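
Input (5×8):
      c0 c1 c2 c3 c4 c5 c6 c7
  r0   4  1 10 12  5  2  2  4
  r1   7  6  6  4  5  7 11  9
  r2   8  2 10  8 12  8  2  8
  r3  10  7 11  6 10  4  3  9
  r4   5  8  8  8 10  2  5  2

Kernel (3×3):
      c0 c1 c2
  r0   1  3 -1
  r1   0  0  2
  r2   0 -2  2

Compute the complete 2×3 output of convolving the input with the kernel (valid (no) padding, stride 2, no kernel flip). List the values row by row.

Output[0,0]: The receptive field on the input at this output position is [4 1 10 / 7 6 6 / 8 2 10]. Elementwise product with the kernel and sum: 4·1 + 1·3 + 10·-1 + 6·2 + 2·-2 + 10·2.
Output[0,1]: The receptive field on the input at this output position is [10 12 5 / 6 4 5 / 10 8 12]. Elementwise product with the kernel and sum: 10·1 + 12·3 + 5·-1 + 5·2 + 8·-2 + 12·2.

25 59 19
26 46 46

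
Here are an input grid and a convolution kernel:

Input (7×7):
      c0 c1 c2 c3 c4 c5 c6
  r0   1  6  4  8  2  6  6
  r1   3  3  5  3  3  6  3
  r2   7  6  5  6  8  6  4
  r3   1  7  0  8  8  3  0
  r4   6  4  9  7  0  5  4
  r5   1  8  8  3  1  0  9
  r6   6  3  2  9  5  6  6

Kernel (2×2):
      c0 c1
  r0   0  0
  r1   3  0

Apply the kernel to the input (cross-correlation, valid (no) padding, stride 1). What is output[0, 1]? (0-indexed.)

9

The receptive field on the input at this output position is [6 4 / 3 5]. Elementwise product with the kernel and sum: 3·3.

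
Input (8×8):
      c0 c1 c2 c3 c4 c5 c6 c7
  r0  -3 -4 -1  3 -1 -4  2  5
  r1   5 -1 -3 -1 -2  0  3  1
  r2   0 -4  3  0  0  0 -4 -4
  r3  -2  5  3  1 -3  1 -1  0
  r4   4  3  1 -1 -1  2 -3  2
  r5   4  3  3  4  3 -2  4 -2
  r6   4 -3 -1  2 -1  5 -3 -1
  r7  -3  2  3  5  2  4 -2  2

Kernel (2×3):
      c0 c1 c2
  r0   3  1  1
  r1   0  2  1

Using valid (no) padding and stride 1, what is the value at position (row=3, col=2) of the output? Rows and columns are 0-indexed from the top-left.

4

The receptive field on the input at this output position is [3 1 -3 / 1 -1 -1]. Elementwise product with the kernel and sum: 3·3 + 1·1 + -3·1 + -1·2 + -1·1.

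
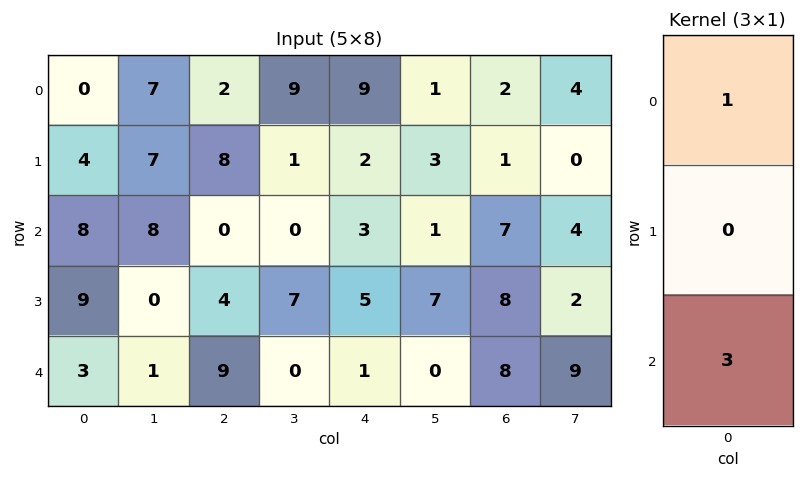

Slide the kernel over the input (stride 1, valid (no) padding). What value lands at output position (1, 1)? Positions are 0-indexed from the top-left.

The receptive field on the input at this output position is [7 / 8 / 0]. Elementwise product with the kernel and sum: 7·1 + 0·3.

7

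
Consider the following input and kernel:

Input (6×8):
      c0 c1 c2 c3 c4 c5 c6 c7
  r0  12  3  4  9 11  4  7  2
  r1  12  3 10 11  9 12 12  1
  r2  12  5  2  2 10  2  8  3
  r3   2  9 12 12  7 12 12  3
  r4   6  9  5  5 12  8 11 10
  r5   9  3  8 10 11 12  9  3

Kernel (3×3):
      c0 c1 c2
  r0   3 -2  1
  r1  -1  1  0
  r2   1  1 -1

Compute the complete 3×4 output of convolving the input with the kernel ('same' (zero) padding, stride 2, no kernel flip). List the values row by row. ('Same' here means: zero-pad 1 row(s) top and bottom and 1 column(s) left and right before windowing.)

21 3 10 26
-16 6 42 40
17 12 50 36

Output[0,0]: The receptive field on the zero-padded input at this output position is [0 0 0 / 0 12 3 / 0 12 3]. Elementwise product with the kernel and sum: 0·3 + 0·-2 + 0·1 + 0·-1 + 12·1 + 0·1 + 12·1 + 3·-1.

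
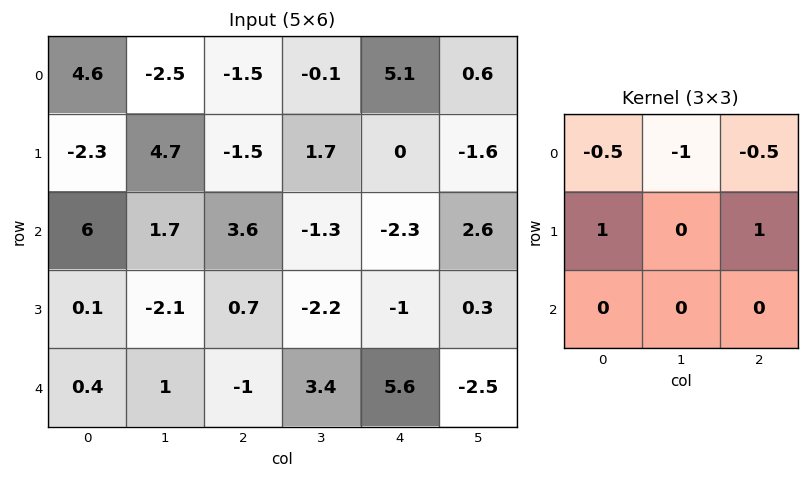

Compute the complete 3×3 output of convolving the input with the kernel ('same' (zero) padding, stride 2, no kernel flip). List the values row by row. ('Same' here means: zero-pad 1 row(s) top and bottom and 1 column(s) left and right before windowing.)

Output[0,0]: The receptive field on the zero-padded input at this output position is [0 0 0 / 0 4.6 -2.5 / 0 -2.3 4.7]. Elementwise product with the kernel and sum: 0·-0.5 + 0·-1 + 0·-0.5 + 0·1 + -2.5·1.
Output[0,1]: The receptive field on the zero-padded input at this output position is [0 0 0 / -2.5 -1.5 -0.1 / 4.7 -1.5 1.7]. Elementwise product with the kernel and sum: 0·-0.5 + 0·-1 + 0·-0.5 + -2.5·1 + -0.1·1.

-2.5 -2.6 0.5
1.65 -1.3 1.25
1.95 5.85 2.85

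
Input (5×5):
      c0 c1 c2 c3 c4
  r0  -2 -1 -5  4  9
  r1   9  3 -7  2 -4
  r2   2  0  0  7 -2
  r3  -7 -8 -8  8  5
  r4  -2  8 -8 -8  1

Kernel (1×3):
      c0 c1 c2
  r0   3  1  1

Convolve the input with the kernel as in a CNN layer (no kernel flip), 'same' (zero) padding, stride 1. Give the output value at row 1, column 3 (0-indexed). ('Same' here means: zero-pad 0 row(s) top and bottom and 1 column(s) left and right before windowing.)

-23

The receptive field on the zero-padded input at this output position is [-7 2 -4]. Elementwise product with the kernel and sum: -7·3 + 2·1 + -4·1.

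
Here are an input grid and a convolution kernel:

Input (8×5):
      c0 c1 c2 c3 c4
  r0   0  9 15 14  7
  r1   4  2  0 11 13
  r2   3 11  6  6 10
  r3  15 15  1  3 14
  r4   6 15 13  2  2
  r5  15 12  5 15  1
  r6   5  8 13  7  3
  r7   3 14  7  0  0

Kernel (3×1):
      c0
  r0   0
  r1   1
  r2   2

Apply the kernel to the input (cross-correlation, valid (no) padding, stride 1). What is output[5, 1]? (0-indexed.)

The receptive field on the input at this output position is [12 / 8 / 14]. Elementwise product with the kernel and sum: 8·1 + 14·2.

36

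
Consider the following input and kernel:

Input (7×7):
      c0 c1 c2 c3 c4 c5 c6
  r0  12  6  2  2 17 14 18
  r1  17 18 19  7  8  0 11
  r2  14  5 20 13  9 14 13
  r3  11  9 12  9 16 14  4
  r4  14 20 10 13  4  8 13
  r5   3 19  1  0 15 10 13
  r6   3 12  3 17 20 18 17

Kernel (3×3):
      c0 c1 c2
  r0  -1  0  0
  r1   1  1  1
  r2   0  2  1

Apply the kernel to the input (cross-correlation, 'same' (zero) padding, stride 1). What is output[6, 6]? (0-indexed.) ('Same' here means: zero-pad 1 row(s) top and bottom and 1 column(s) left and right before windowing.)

25

The receptive field on the zero-padded input at this output position is [10 13 0 / 18 17 0 / 0 0 0]. Elementwise product with the kernel and sum: 10·-1 + 18·1 + 17·1 + 0·1 + 0·2 + 0·1.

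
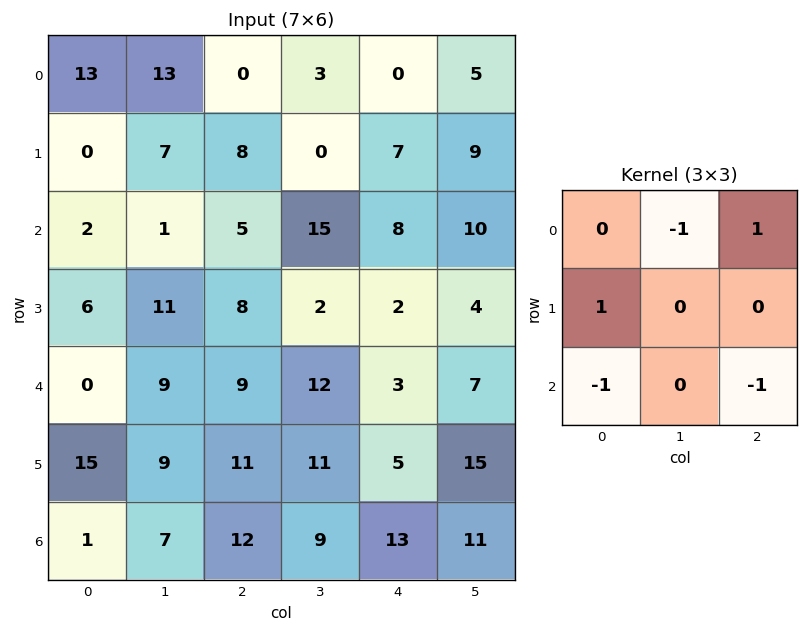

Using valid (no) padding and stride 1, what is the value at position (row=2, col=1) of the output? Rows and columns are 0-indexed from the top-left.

The receptive field on the input at this output position is [1 5 15 / 11 8 2 / 9 9 12]. Elementwise product with the kernel and sum: 5·-1 + 15·1 + 11·1 + 9·-1 + 12·-1.

0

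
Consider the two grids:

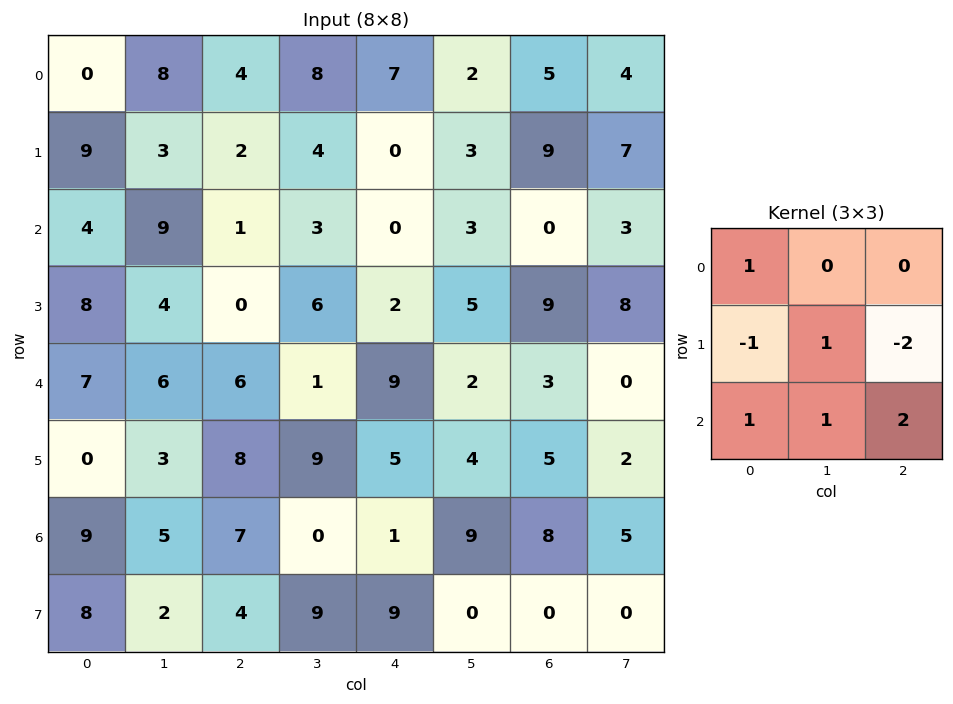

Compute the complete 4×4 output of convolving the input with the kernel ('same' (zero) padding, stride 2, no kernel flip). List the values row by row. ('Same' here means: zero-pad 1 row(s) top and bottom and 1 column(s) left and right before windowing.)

Output[0,0]: The receptive field on the zero-padded input at this output position is [0 0 0 / 0 0 8 / 0 9 3]. Elementwise product with the kernel and sum: 0·1 + 0·-1 + 0·1 + 8·-2 + 0·1 + 9·1 + 3·2.
Output[0,1]: The receptive field on the zero-padded input at this output position is [0 0 0 / 8 4 8 / 3 2 4]. Elementwise product with the kernel and sum: 0·1 + 8·-1 + 4·1 + 8·-2 + 3·1 + 2·1 + 4·2.

-1 -7 5 21
2 5 13 24
1 31 32 19
11 29 10 -7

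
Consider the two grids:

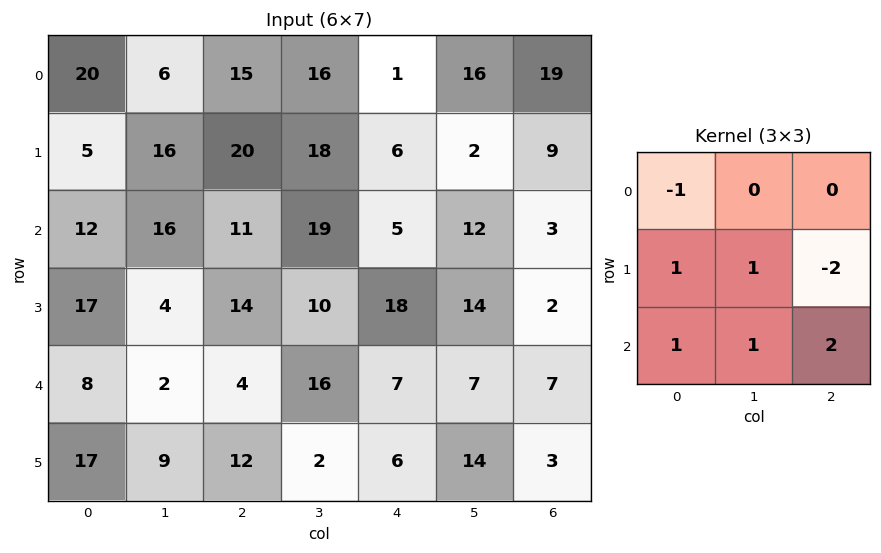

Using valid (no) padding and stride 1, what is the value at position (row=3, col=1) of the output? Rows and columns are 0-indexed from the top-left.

The receptive field on the input at this output position is [4 14 10 / 2 4 16 / 9 12 2]. Elementwise product with the kernel and sum: 4·-1 + 2·1 + 4·1 + 16·-2 + 9·1 + 12·1 + 2·2.

-5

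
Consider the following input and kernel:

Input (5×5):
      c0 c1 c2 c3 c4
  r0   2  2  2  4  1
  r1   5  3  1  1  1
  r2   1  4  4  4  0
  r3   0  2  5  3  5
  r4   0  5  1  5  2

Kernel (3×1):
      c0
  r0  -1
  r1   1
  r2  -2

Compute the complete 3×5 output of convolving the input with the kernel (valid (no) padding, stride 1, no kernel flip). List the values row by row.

1 -7 -9 -11 0
-4 -3 -7 -3 -11
-1 -12 -1 -11 1

Output[0,0]: The receptive field on the input at this output position is [2 / 5 / 1]. Elementwise product with the kernel and sum: 2·-1 + 5·1 + 1·-2.
Output[0,1]: The receptive field on the input at this output position is [2 / 3 / 4]. Elementwise product with the kernel and sum: 2·-1 + 3·1 + 4·-2.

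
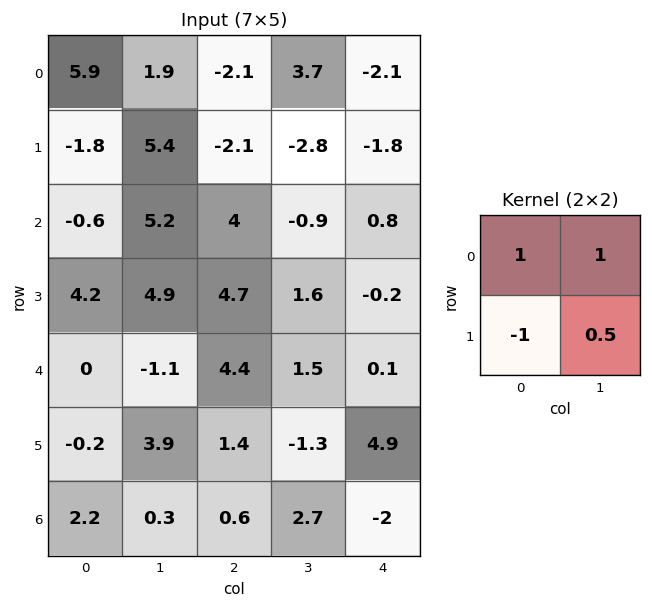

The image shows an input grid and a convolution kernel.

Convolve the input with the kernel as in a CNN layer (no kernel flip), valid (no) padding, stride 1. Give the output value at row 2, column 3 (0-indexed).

-1.8

The receptive field on the input at this output position is [-0.9 0.8 / 1.6 -0.2]. Elementwise product with the kernel and sum: -0.9·1 + 0.8·1 + 1.6·-1 + -0.2·0.5.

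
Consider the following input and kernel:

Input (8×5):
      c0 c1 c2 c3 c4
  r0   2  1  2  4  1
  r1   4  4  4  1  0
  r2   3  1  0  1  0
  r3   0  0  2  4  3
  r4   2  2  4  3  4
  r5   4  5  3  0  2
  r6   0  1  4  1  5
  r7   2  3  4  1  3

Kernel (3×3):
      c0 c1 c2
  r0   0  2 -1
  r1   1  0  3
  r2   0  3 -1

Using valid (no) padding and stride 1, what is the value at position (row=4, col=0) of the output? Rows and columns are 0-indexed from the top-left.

12

The receptive field on the input at this output position is [2 2 4 / 4 5 3 / 0 1 4]. Elementwise product with the kernel and sum: 2·2 + 4·-1 + 4·1 + 3·3 + 1·3 + 4·-1.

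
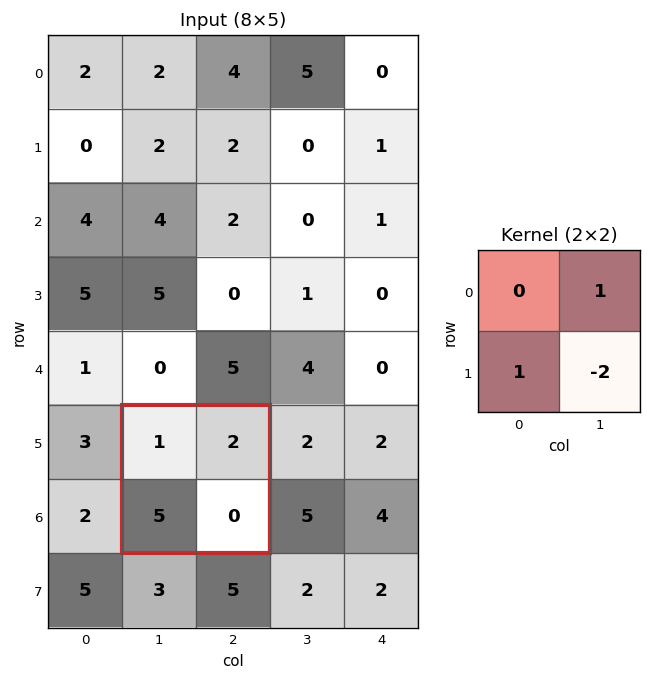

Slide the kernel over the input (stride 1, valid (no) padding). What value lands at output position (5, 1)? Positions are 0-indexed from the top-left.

The receptive field on the input at this output position is [1 2 / 5 0]. Elementwise product with the kernel and sum: 2·1 + 5·1 + 0·-2.

7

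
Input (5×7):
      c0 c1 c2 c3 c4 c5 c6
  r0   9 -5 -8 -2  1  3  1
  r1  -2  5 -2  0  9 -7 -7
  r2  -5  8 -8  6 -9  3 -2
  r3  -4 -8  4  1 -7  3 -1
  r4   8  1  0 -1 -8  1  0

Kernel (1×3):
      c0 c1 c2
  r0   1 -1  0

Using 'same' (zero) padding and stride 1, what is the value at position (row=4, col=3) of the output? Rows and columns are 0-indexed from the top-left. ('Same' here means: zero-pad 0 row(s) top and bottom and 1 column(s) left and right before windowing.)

1

The receptive field on the zero-padded input at this output position is [0 -1 -8]. Elementwise product with the kernel and sum: 0·1 + -1·-1.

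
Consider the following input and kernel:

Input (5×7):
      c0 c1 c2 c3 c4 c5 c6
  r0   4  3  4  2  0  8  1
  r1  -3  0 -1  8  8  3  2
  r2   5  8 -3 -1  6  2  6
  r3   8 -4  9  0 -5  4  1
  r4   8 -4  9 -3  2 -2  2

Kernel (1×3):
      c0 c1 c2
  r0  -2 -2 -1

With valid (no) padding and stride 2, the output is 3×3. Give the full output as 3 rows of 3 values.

-18 -12 -17
-23 2 -22
-17 -14 -2

Output[0,0]: The receptive field on the input at this output position is [4 3 4]. Elementwise product with the kernel and sum: 4·-2 + 3·-2 + 4·-1.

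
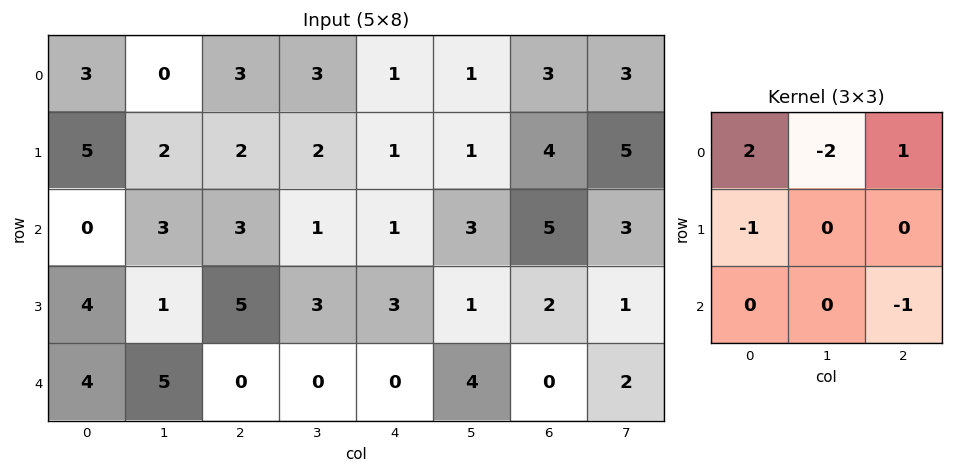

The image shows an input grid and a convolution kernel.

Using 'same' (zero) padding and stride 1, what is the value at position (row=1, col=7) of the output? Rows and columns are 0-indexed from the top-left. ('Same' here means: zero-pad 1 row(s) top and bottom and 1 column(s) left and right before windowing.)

The receptive field on the zero-padded input at this output position is [3 3 0 / 4 5 0 / 5 3 0]. Elementwise product with the kernel and sum: 3·2 + 3·-2 + 0·1 + 4·-1 + 0·-1.

-4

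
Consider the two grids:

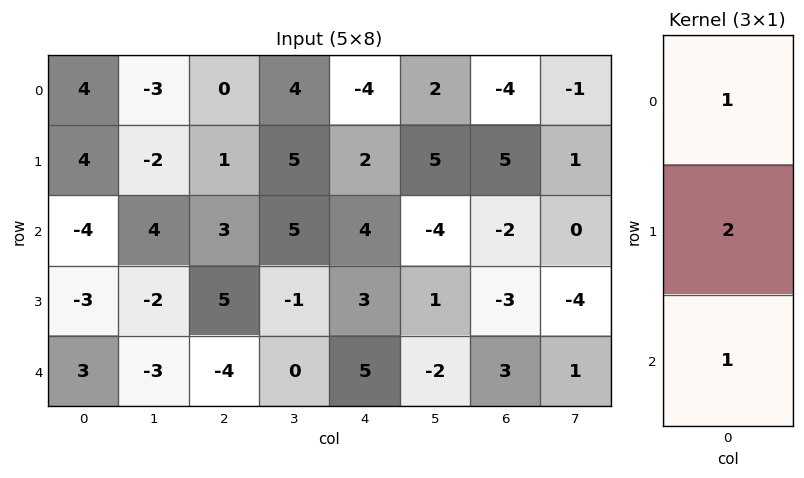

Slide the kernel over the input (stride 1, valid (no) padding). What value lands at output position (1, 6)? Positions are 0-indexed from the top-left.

-2

The receptive field on the input at this output position is [5 / -2 / -3]. Elementwise product with the kernel and sum: 5·1 + -2·2 + -3·1.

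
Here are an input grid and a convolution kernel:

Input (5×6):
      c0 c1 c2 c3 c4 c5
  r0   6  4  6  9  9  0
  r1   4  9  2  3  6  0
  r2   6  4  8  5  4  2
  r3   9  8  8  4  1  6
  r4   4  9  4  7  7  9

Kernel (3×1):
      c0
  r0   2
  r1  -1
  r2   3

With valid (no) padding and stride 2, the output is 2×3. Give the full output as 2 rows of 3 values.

26 34 24
15 20 28

Output[0,0]: The receptive field on the input at this output position is [6 / 4 / 6]. Elementwise product with the kernel and sum: 6·2 + 4·-1 + 6·3.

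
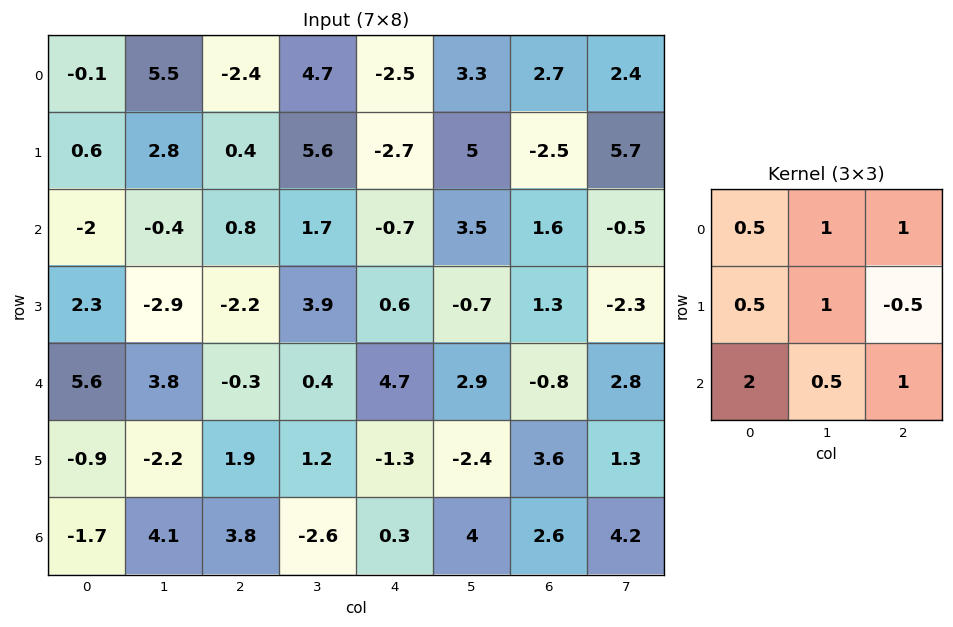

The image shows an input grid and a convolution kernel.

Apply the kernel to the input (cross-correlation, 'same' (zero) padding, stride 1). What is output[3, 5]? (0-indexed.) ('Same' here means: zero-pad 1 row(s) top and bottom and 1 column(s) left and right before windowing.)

13.75

The receptive field on the zero-padded input at this output position is [-0.7 3.5 1.6 / 0.6 -0.7 1.3 / 4.7 2.9 -0.8]. Elementwise product with the kernel and sum: -0.7·0.5 + 3.5·1 + 1.6·1 + 0.6·0.5 + -0.7·1 + 1.3·-0.5 + 4.7·2 + 2.9·0.5 + -0.8·1.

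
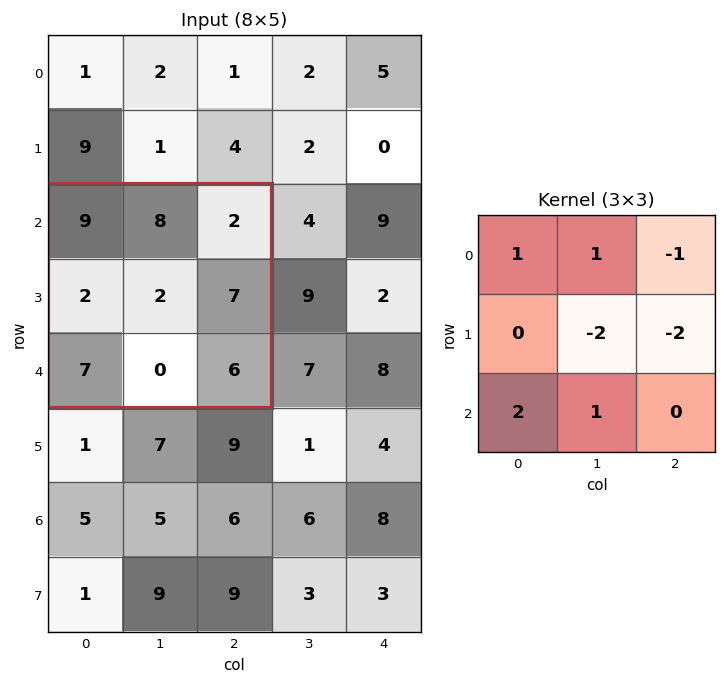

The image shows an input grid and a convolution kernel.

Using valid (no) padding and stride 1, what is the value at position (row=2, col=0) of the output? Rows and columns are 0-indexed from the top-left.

11

The receptive field on the input at this output position is [9 8 2 / 2 2 7 / 7 0 6]. Elementwise product with the kernel and sum: 9·1 + 8·1 + 2·-1 + 2·-2 + 7·-2 + 7·2 + 0·1.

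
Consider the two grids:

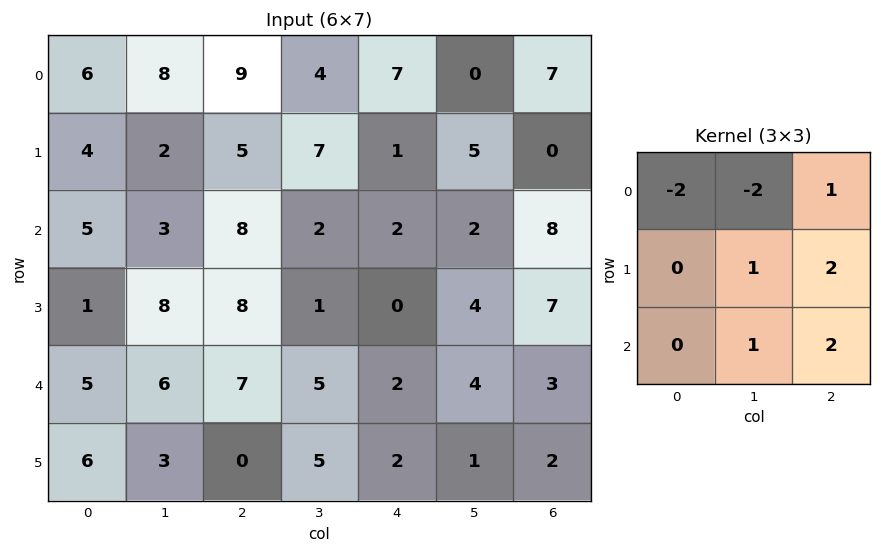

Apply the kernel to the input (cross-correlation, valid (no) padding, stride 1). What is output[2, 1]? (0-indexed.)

7

The receptive field on the input at this output position is [3 8 2 / 8 8 1 / 6 7 5]. Elementwise product with the kernel and sum: 3·-2 + 8·-2 + 2·1 + 8·1 + 1·2 + 7·1 + 5·2.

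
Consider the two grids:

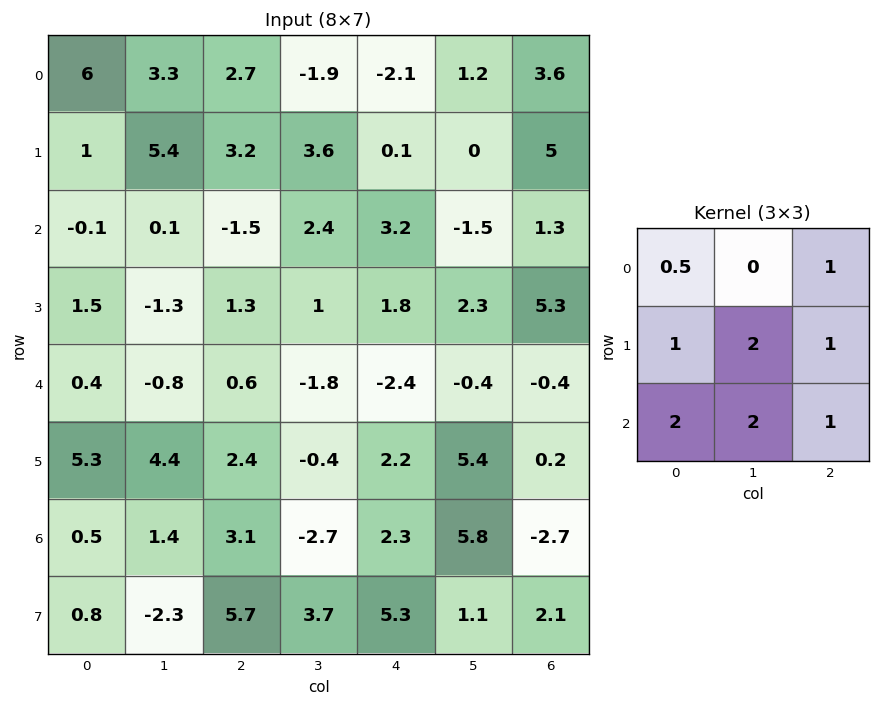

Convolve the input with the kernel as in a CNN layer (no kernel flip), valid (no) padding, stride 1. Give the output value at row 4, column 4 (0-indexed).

25.1

The receptive field on the input at this output position is [-2.4 -0.4 -0.4 / 2.2 5.4 0.2 / 2.3 5.8 -2.7]. Elementwise product with the kernel and sum: -2.4·0.5 + -0.4·1 + 2.2·1 + 5.4·2 + 0.2·1 + 2.3·2 + 5.8·2 + -2.7·1.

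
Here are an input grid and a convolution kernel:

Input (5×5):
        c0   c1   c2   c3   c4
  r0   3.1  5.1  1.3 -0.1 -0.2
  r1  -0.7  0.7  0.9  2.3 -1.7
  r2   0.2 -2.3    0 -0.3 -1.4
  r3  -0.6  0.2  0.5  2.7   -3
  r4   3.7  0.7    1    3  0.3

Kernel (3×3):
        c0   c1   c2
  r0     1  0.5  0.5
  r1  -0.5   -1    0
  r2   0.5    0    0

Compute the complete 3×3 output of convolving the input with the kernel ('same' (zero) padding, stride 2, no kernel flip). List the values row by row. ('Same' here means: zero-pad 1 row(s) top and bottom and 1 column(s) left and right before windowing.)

-3.1 -3.5 1.4
-0.2 3.55 4.35
-3.9 0.45 -0.6

Output[0,0]: The receptive field on the zero-padded input at this output position is [0 0 0 / 0 3.1 5.1 / 0 -0.7 0.7]. Elementwise product with the kernel and sum: 0·1 + 0·0.5 + 0·0.5 + 0·-0.5 + 3.1·-1 + 0·0.5.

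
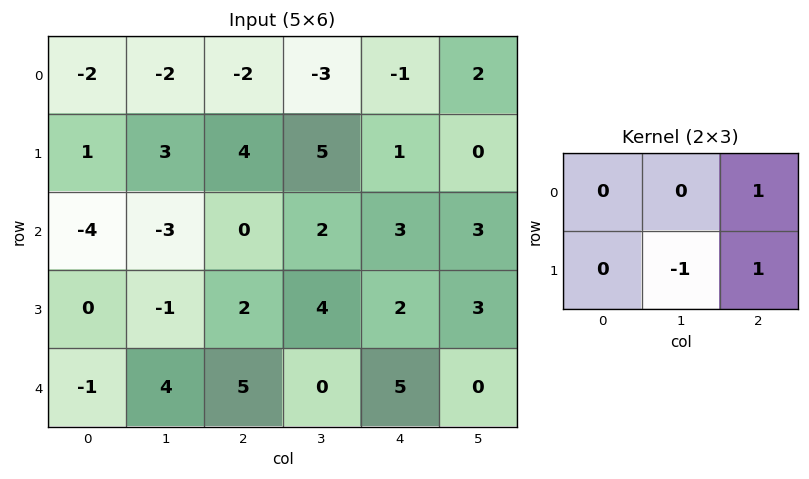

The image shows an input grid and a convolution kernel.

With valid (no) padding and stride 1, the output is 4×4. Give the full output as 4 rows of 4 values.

Output[0,0]: The receptive field on the input at this output position is [-2 -2 -2 / 1 3 4]. Elementwise product with the kernel and sum: -2·1 + 3·-1 + 4·1.

-1 -2 -5 1
7 7 2 0
3 4 1 4
3 -1 7 -2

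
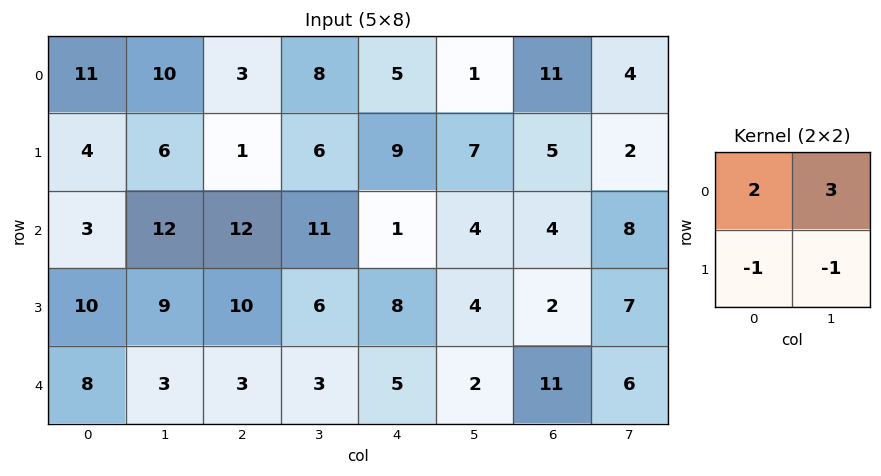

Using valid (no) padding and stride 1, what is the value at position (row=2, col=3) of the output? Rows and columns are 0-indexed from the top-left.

11

The receptive field on the input at this output position is [11 1 / 6 8]. Elementwise product with the kernel and sum: 11·2 + 1·3 + 6·-1 + 8·-1.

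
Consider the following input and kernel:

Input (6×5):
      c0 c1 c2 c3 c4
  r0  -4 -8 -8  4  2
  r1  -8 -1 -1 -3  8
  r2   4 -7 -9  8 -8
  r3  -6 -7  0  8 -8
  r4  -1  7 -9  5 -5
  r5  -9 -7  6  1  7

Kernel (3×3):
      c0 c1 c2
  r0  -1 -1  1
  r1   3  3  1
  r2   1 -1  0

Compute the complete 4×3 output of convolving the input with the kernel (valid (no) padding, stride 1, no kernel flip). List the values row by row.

-13 13 -15
-9 -48 -7
-53 27 -5
20 1 -28

Output[0,0]: The receptive field on the input at this output position is [-4 -8 -8 / -8 -1 -1 / 4 -7 -9]. Elementwise product with the kernel and sum: -4·-1 + -8·-1 + -8·1 + -8·3 + -1·3 + -1·1 + 4·1 + -7·-1.
Output[0,1]: The receptive field on the input at this output position is [-8 -8 4 / -1 -1 -3 / -7 -9 8]. Elementwise product with the kernel and sum: -8·-1 + -8·-1 + 4·1 + -1·3 + -1·3 + -3·1 + -7·1 + -9·-1.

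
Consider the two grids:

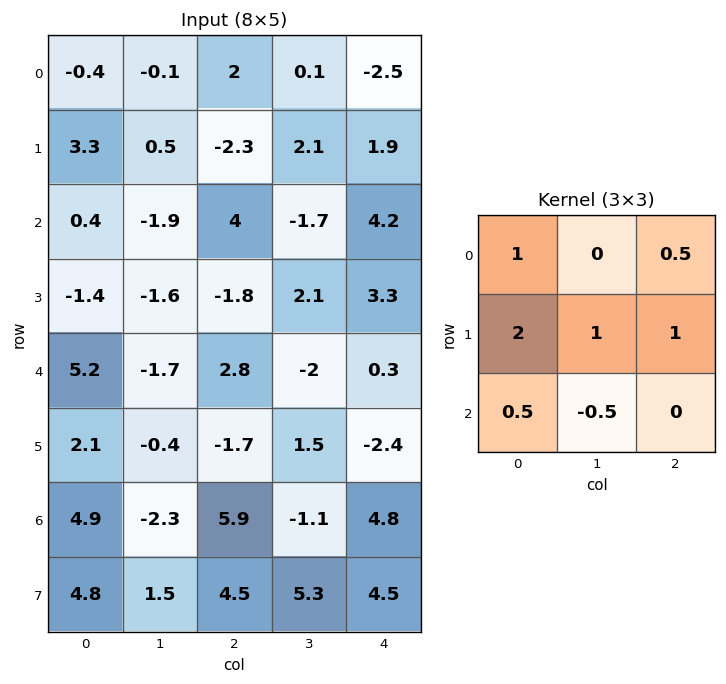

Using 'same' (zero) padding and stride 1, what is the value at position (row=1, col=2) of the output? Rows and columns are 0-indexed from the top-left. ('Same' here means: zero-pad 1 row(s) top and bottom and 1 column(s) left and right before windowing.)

The receptive field on the zero-padded input at this output position is [-0.1 2 0.1 / 0.5 -2.3 2.1 / -1.9 4 -1.7]. Elementwise product with the kernel and sum: -0.1·1 + 0.1·0.5 + 0.5·2 + -2.3·1 + 2.1·1 + -1.9·0.5 + 4·-0.5.

-2.2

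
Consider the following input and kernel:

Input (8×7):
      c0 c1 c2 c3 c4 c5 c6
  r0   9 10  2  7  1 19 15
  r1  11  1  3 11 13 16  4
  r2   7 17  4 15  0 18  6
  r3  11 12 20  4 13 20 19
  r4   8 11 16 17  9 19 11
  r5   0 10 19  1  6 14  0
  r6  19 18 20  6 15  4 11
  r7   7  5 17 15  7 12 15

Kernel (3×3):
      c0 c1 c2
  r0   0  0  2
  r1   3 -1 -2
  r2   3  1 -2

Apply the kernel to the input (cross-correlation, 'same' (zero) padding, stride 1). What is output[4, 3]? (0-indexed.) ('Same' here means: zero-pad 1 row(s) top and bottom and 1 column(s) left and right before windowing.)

The receptive field on the zero-padded input at this output position is [20 4 13 / 16 17 9 / 19 1 6]. Elementwise product with the kernel and sum: 13·2 + 16·3 + 17·-1 + 9·-2 + 19·3 + 1·1 + 6·-2.

85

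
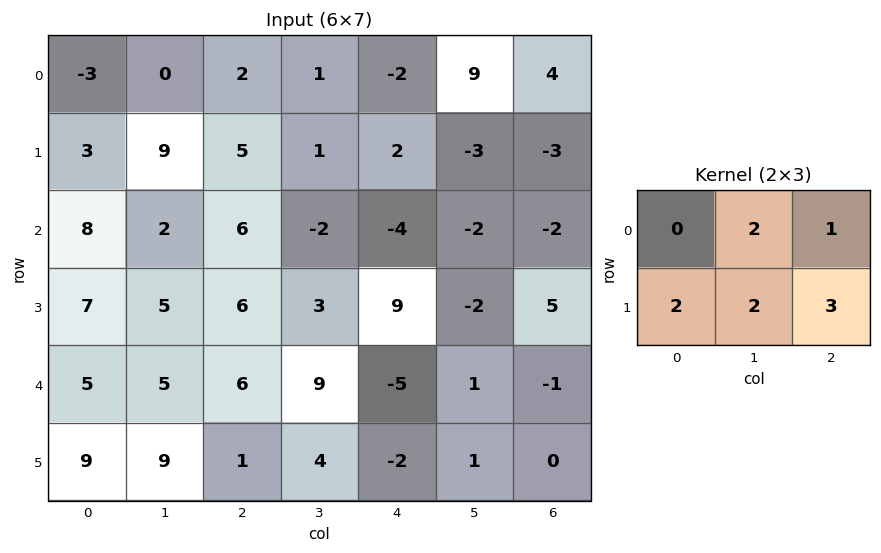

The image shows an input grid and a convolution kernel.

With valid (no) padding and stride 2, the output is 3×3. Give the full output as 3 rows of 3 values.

Output[0,0]: The receptive field on the input at this output position is [-3 0 2 / 3 9 5]. Elementwise product with the kernel and sum: 0·2 + 2·1 + 3·2 + 9·2 + 5·3.
Output[0,1]: The receptive field on the input at this output position is [2 1 -2 / 5 1 2]. Elementwise product with the kernel and sum: 1·2 + -2·1 + 5·2 + 1·2 + 2·3.

41 18 11
52 37 23
55 17 -1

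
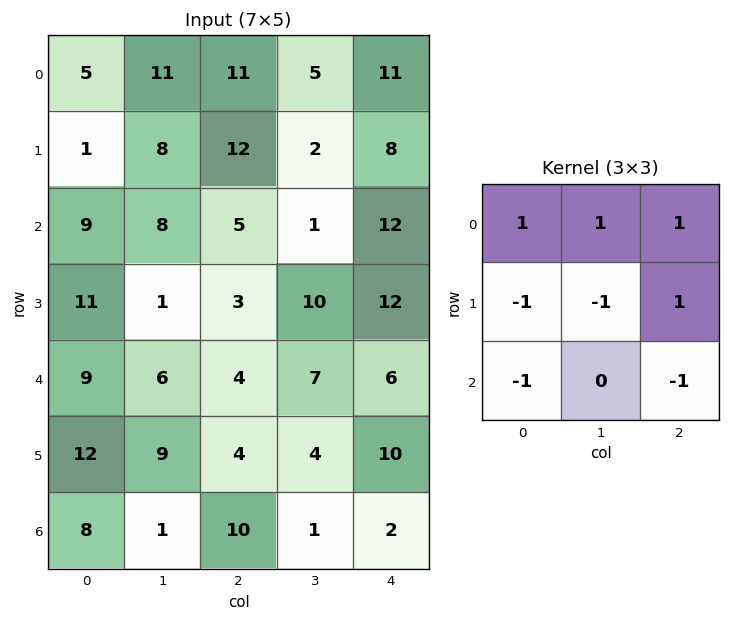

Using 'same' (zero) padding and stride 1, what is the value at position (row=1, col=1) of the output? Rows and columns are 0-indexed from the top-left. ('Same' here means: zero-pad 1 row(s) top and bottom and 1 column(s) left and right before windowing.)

The receptive field on the zero-padded input at this output position is [5 11 11 / 1 8 12 / 9 8 5]. Elementwise product with the kernel and sum: 5·1 + 11·1 + 11·1 + 1·-1 + 8·-1 + 12·1 + 9·-1 + 5·-1.

16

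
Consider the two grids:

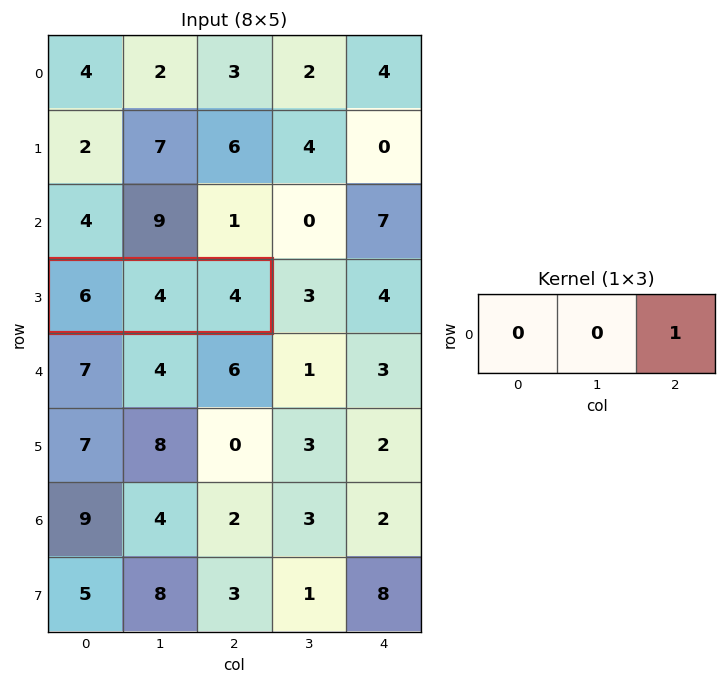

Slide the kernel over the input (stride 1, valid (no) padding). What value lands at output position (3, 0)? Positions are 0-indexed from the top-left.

The receptive field on the input at this output position is [6 4 4]. Elementwise product with the kernel and sum: 4·1.

4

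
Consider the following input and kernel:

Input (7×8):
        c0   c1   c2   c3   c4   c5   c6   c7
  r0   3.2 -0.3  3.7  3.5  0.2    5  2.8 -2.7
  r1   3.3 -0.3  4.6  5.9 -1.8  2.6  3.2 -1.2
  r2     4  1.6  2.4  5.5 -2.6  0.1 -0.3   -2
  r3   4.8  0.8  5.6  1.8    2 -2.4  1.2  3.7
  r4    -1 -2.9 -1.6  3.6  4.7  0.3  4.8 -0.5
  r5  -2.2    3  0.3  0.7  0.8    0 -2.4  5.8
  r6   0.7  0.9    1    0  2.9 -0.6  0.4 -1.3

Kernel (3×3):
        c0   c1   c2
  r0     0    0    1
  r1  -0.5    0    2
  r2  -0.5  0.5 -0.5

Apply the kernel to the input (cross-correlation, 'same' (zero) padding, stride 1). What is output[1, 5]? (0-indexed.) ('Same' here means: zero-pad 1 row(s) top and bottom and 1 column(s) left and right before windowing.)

11.6

The receptive field on the zero-padded input at this output position is [0.2 5 2.8 / -1.8 2.6 3.2 / -2.6 0.1 -0.3]. Elementwise product with the kernel and sum: 2.8·1 + -1.8·-0.5 + 3.2·2 + -2.6·-0.5 + 0.1·0.5 + -0.3·-0.5.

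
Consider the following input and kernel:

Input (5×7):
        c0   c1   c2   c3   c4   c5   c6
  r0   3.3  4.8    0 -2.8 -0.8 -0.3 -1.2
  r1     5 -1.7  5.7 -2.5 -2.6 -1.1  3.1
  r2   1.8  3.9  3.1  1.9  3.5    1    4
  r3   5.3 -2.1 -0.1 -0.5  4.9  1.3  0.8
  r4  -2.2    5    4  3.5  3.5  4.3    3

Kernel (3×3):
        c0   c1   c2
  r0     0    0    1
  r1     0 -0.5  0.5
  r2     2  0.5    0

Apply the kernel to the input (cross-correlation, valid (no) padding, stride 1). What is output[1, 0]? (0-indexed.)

14.85

The receptive field on the input at this output position is [5 -1.7 5.7 / 1.8 3.9 3.1 / 5.3 -2.1 -0.1]. Elementwise product with the kernel and sum: 5.7·1 + 3.9·-0.5 + 3.1·0.5 + 5.3·2 + -2.1·0.5.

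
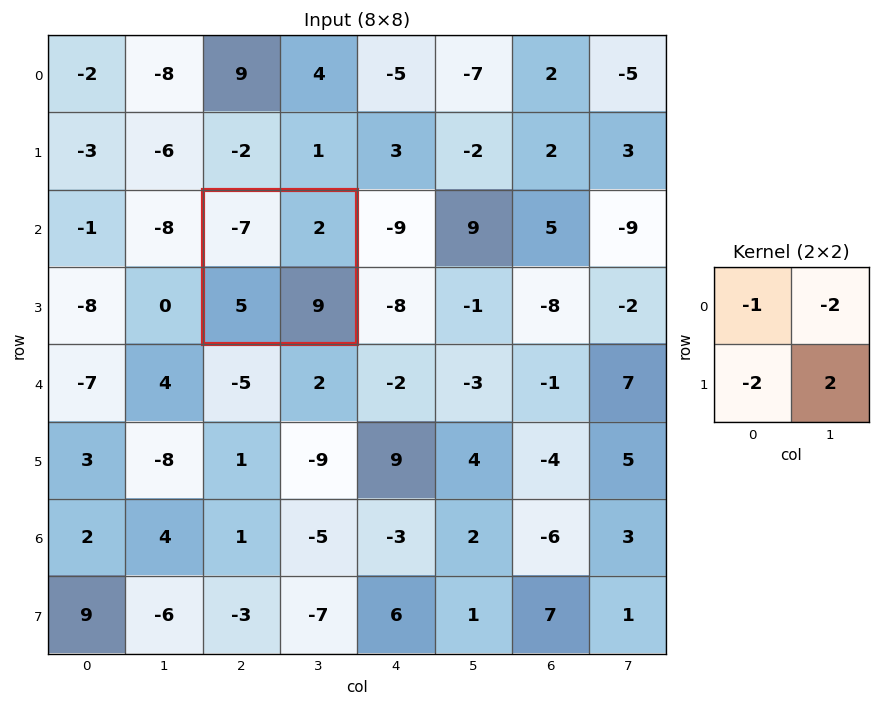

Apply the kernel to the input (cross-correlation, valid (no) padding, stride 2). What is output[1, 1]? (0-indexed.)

11

The receptive field on the input at this output position is [-7 2 / 5 9]. Elementwise product with the kernel and sum: -7·-1 + 2·-2 + 5·-2 + 9·2.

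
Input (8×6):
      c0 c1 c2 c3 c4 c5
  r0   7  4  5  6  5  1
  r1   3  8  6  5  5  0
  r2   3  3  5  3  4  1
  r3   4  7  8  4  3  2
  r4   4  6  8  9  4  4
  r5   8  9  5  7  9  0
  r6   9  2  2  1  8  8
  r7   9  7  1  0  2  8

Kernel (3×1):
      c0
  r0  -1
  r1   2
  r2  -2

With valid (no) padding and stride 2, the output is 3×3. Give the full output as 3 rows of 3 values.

Output[0,0]: The receptive field on the input at this output position is [7 / 3 / 3]. Elementwise product with the kernel and sum: 7·-1 + 3·2 + 3·-2.

-7 -3 -3
-3 -5 -6
-6 -2 -2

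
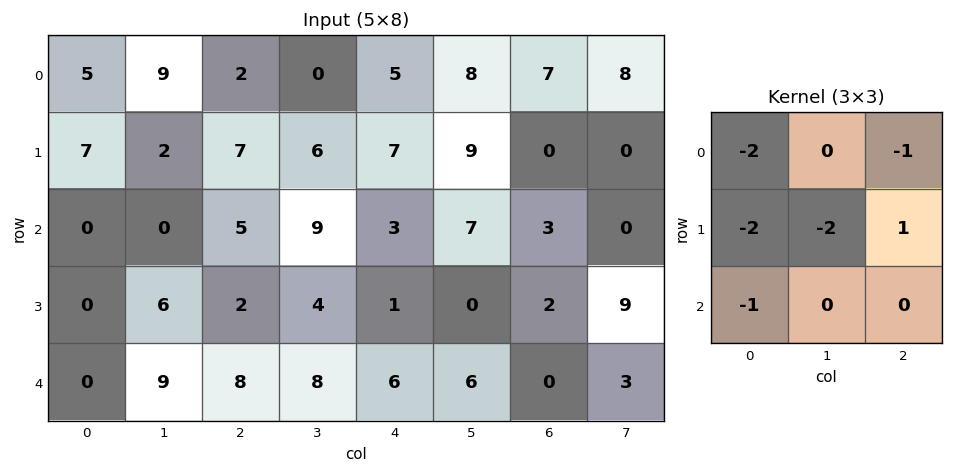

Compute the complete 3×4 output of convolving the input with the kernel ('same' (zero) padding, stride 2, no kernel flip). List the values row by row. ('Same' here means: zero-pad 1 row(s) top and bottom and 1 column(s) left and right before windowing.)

Output[0,0]: The receptive field on the zero-padded input at this output position is [0 0 0 / 0 5 9 / 0 7 2]. Elementwise product with the kernel and sum: 0·-2 + 0·-1 + 0·-2 + 5·-2 + 9·1 + 0·-1.
Output[0,1]: The receptive field on the zero-padded input at this output position is [0 0 0 / 9 2 0 / 2 7 6]. Elementwise product with the kernel and sum: 0·-2 + 0·-1 + 9·-2 + 2·-2 + 0·1 + 2·-1.

-1 -24 -8 -31
-2 -17 -42 -38
3 -42 -30 -18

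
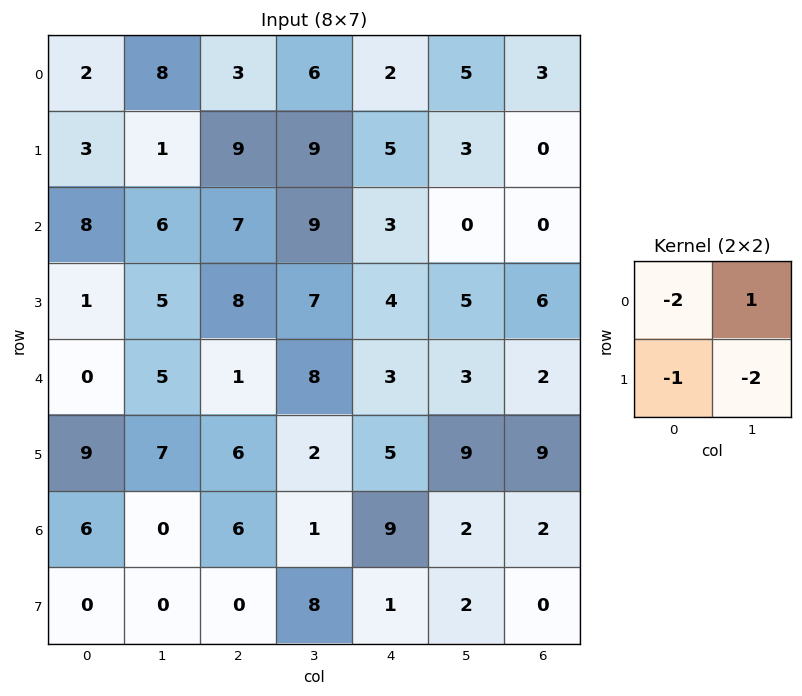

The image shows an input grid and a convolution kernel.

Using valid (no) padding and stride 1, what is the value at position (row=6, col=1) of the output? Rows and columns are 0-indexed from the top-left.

6

The receptive field on the input at this output position is [0 6 / 0 0]. Elementwise product with the kernel and sum: 0·-2 + 6·1 + 0·-1 + 0·-2.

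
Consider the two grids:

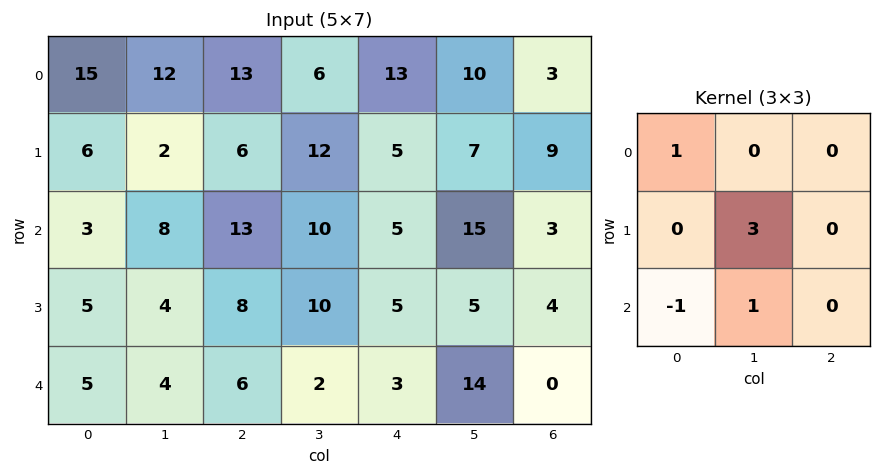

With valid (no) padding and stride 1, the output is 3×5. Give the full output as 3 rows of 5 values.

Output[0,0]: The receptive field on the input at this output position is [15 12 13 / 6 2 6 / 3 8 13]. Elementwise product with the kernel and sum: 15·1 + 2·3 + 3·-1 + 8·1.
Output[0,1]: The receptive field on the input at this output position is [12 13 6 / 2 6 12 / 8 13 10]. Elementwise product with the kernel and sum: 12·1 + 6·3 + 8·-1 + 13·1.

26 35 46 16 44
29 45 38 22 50
14 34 39 26 31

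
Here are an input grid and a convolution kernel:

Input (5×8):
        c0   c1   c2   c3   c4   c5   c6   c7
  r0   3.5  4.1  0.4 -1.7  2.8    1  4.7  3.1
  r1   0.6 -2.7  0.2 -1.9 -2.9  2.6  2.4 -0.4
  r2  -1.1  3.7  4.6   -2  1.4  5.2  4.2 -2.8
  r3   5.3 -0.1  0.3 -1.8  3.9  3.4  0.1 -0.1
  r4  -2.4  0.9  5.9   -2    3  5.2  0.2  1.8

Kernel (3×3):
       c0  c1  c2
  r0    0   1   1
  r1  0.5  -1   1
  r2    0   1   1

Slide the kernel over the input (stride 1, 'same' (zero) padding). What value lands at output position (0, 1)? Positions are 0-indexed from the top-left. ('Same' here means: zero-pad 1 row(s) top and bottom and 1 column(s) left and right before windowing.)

-4.45

The receptive field on the zero-padded input at this output position is [0 0 0 / 3.5 4.1 0.4 / 0.6 -2.7 0.2]. Elementwise product with the kernel and sum: 0·1 + 0·1 + 3.5·0.5 + 4.1·-1 + 0.4·1 + -2.7·1 + 0.2·1.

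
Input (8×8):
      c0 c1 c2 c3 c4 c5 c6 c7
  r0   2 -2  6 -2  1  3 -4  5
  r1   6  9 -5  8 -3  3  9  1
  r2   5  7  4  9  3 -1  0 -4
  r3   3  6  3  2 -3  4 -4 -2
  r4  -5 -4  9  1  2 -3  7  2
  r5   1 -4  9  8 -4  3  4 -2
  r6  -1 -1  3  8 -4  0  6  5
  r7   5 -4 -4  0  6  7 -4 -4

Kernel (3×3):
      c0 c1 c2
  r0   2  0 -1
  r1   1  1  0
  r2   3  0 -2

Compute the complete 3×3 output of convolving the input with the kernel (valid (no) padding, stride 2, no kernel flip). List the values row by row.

Output[0,0]: The receptive field on the input at this output position is [2 -2 6 / 6 9 -5 / 5 7 4]. Elementwise product with the kernel and sum: 2·2 + 6·-1 + 6·1 + 9·1 + 5·3 + 4·-2.
Output[0,1]: The receptive field on the input at this output position is [6 -2 1 / -5 8 -3 / 4 9 3]. Elementwise product with the kernel and sum: 6·2 + 1·-1 + -5·1 + 8·1 + 4·3 + 3·-2.

20 20 15
-18 33 -1
-31 50 -28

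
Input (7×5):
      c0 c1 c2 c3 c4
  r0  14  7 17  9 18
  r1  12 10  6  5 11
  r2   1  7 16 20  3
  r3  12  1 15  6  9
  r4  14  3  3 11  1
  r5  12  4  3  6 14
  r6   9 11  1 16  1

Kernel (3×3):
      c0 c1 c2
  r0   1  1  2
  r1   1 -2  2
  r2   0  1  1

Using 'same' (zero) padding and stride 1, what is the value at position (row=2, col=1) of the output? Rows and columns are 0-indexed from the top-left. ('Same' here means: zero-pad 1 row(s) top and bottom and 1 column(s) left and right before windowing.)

69

The receptive field on the zero-padded input at this output position is [12 10 6 / 1 7 16 / 12 1 15]. Elementwise product with the kernel and sum: 12·1 + 10·1 + 6·2 + 1·1 + 7·-2 + 16·2 + 1·1 + 15·1.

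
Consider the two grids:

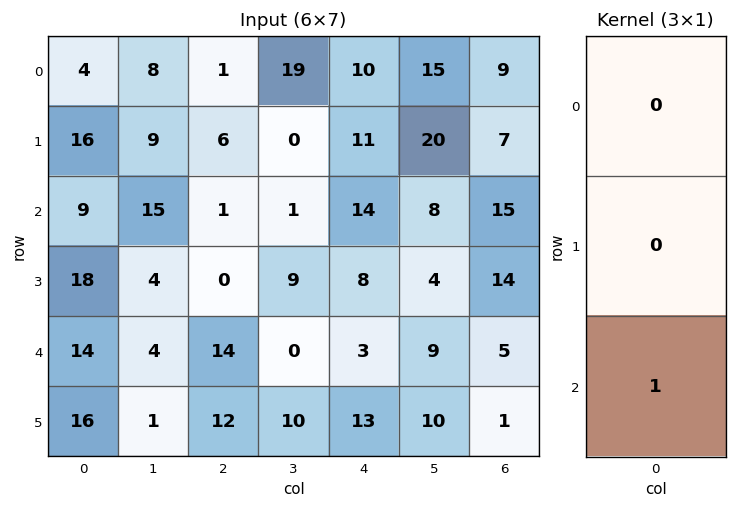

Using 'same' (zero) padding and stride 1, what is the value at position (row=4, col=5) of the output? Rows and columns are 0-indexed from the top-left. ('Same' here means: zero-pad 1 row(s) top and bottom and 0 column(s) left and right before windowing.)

The receptive field on the zero-padded input at this output position is [4 / 9 / 10]. Elementwise product with the kernel and sum: 10·1.

10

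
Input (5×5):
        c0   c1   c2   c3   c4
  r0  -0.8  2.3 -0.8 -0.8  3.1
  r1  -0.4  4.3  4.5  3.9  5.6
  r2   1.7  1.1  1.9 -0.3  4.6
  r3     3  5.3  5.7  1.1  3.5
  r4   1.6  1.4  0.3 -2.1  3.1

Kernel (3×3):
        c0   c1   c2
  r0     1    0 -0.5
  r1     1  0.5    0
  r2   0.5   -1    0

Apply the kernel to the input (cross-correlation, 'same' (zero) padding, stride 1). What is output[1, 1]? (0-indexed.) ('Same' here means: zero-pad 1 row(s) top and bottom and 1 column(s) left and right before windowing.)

The receptive field on the zero-padded input at this output position is [-0.8 2.3 -0.8 / -0.4 4.3 4.5 / 1.7 1.1 1.9]. Elementwise product with the kernel and sum: -0.8·1 + -0.8·-0.5 + -0.4·1 + 4.3·0.5 + 1.7·0.5 + 1.1·-1.

1.1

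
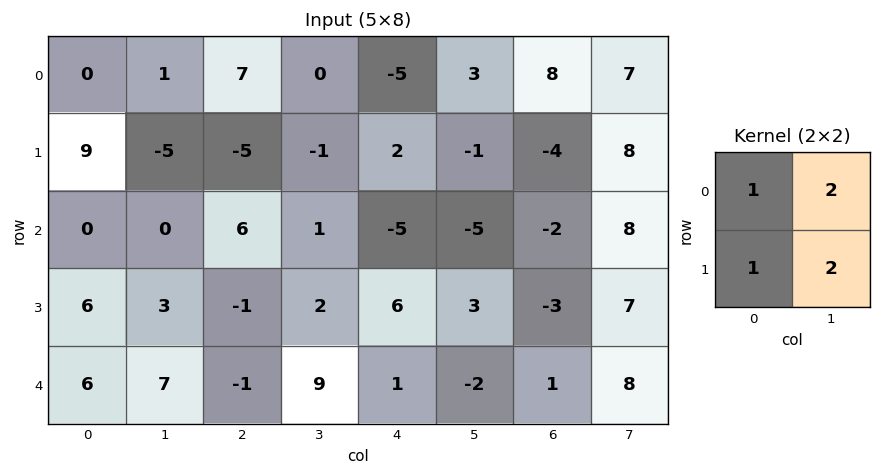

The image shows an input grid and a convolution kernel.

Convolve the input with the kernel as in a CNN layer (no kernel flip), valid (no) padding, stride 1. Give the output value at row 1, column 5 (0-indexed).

-18

The receptive field on the input at this output position is [-1 -4 / -5 -2]. Elementwise product with the kernel and sum: -1·1 + -4·2 + -5·1 + -2·2.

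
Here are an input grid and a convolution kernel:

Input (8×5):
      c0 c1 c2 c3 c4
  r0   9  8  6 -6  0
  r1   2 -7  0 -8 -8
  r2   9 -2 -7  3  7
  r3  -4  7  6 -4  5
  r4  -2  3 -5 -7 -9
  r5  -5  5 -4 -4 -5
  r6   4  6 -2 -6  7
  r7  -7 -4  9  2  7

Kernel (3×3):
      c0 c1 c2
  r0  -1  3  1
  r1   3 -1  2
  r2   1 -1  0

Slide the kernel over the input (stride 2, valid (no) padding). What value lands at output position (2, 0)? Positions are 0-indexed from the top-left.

-24

The receptive field on the input at this output position is [-2 3 -5 / -5 5 -4 / 4 6 -2]. Elementwise product with the kernel and sum: -2·-1 + 3·3 + -5·1 + -5·3 + 5·-1 + -4·2 + 4·1 + 6·-1.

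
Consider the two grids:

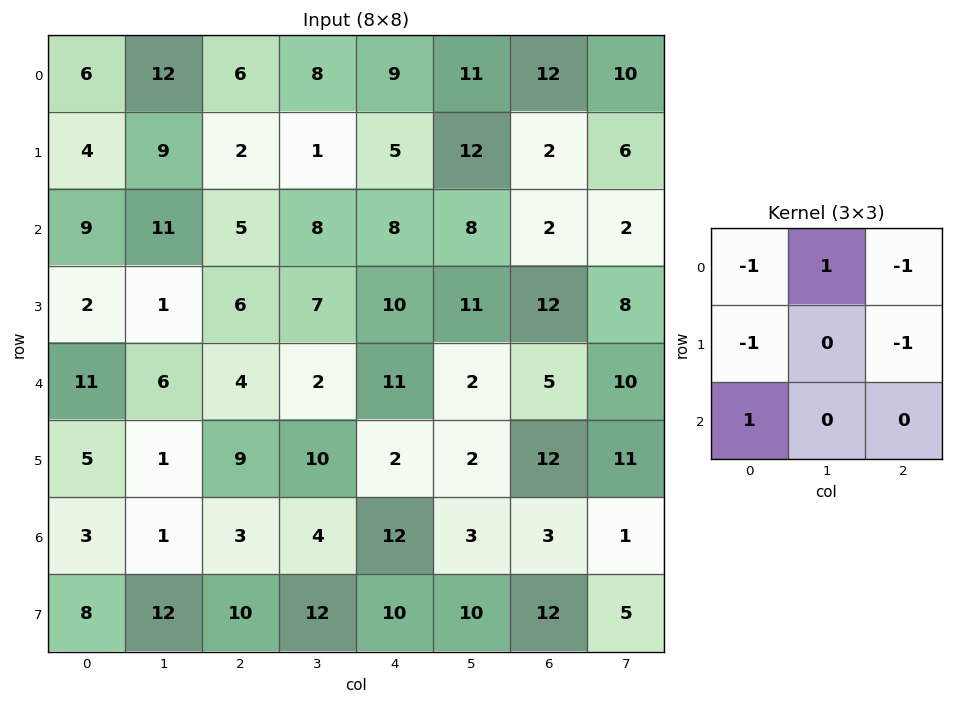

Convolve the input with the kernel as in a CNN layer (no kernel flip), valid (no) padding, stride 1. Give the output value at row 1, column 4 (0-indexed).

5

The receptive field on the input at this output position is [5 12 2 / 8 8 2 / 10 11 12]. Elementwise product with the kernel and sum: 5·-1 + 12·1 + 2·-1 + 8·-1 + 2·-1 + 10·1.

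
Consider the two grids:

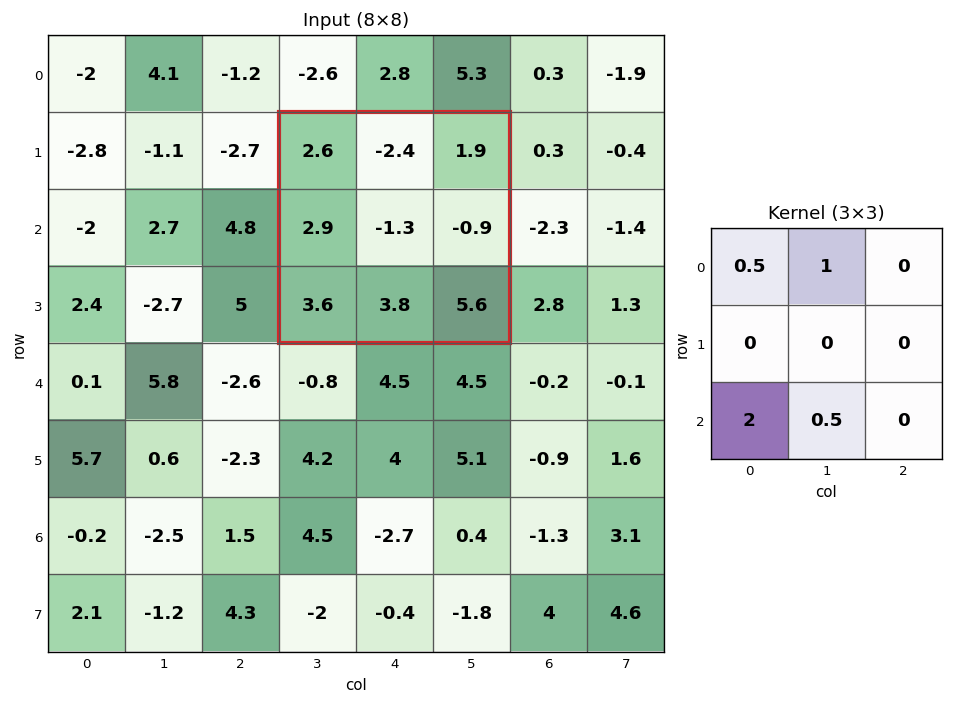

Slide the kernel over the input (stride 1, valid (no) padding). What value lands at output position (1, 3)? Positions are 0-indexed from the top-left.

8

The receptive field on the input at this output position is [2.6 -2.4 1.9 / 2.9 -1.3 -0.9 / 3.6 3.8 5.6]. Elementwise product with the kernel and sum: 2.6·0.5 + -2.4·1 + 3.6·2 + 3.8·0.5.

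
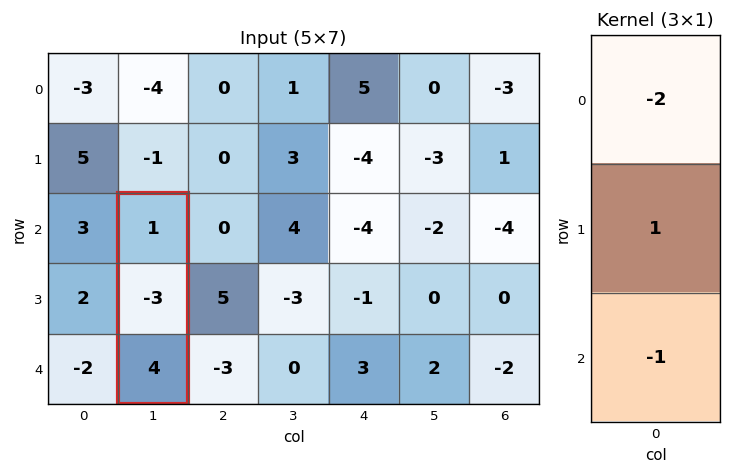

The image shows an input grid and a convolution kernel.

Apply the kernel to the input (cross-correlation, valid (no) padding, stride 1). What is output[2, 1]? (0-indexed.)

-9

The receptive field on the input at this output position is [1 / -3 / 4]. Elementwise product with the kernel and sum: 1·-2 + -3·1 + 4·-1.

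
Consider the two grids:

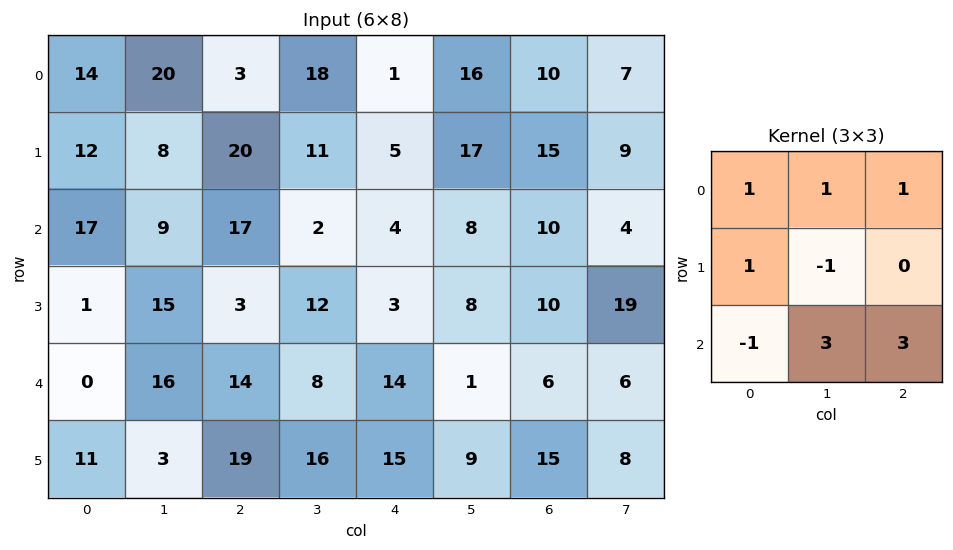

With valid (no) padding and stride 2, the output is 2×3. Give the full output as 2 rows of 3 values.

Output[0,0]: The receptive field on the input at this output position is [14 20 3 / 12 8 20 / 17 9 17]. Elementwise product with the kernel and sum: 14·1 + 20·1 + 3·1 + 12·1 + 8·-1 + 17·-1 + 9·3 + 17·3.
Output[0,1]: The receptive field on the input at this output position is [3 18 1 / 20 11 5 / 17 2 4]. Elementwise product with the kernel and sum: 3·1 + 18·1 + 1·1 + 20·1 + 11·-1 + 17·-1 + 2·3 + 4·3.

102 32 65
119 66 24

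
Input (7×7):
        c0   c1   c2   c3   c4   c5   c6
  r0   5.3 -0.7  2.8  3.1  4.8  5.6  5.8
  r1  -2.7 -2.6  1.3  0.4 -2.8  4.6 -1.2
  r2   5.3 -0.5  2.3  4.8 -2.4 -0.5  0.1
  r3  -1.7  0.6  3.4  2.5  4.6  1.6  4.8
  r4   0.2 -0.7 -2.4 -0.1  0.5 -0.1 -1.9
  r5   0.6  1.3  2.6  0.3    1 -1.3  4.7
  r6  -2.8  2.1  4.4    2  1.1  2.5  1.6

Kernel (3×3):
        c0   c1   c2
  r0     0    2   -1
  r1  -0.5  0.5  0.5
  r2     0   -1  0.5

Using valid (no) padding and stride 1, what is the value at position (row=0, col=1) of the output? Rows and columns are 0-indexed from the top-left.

4.75

The receptive field on the input at this output position is [-0.7 2.8 3.1 / -2.6 1.3 0.4 / -0.5 2.3 4.8]. Elementwise product with the kernel and sum: 2.8·2 + 3.1·-1 + -2.6·-0.5 + 1.3·0.5 + 0.4·0.5 + 2.3·-1 + 4.8·0.5.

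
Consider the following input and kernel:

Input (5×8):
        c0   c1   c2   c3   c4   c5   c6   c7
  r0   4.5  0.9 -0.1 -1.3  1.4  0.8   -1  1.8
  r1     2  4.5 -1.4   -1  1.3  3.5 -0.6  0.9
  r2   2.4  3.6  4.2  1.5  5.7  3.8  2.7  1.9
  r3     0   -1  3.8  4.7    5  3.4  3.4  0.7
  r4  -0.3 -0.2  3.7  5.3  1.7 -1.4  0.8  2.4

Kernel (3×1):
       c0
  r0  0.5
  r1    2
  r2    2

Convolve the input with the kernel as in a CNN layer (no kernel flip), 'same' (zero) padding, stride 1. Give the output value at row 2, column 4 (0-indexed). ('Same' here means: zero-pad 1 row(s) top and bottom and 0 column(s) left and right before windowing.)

22.05

The receptive field on the zero-padded input at this output position is [1.3 / 5.7 / 5]. Elementwise product with the kernel and sum: 1.3·0.5 + 5.7·2 + 5·2.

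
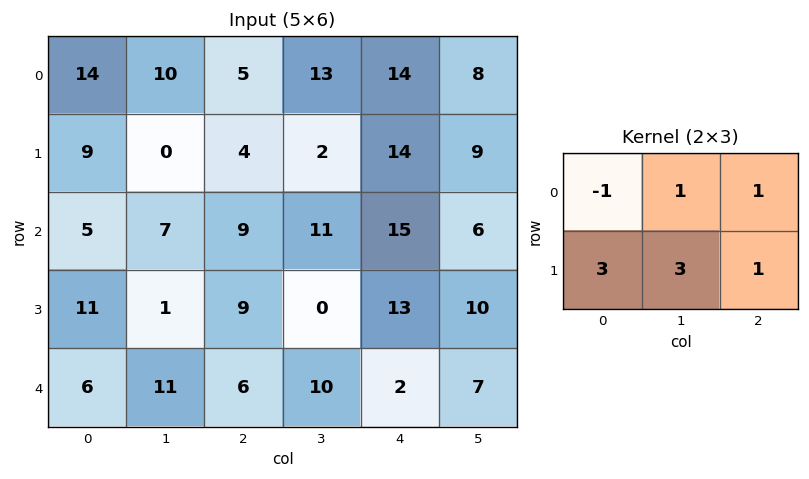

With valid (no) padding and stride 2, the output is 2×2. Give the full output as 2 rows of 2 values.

32 54
56 57

Output[0,0]: The receptive field on the input at this output position is [14 10 5 / 9 0 4]. Elementwise product with the kernel and sum: 14·-1 + 10·1 + 5·1 + 9·3 + 0·3 + 4·1.
Output[0,1]: The receptive field on the input at this output position is [5 13 14 / 4 2 14]. Elementwise product with the kernel and sum: 5·-1 + 13·1 + 14·1 + 4·3 + 2·3 + 14·1.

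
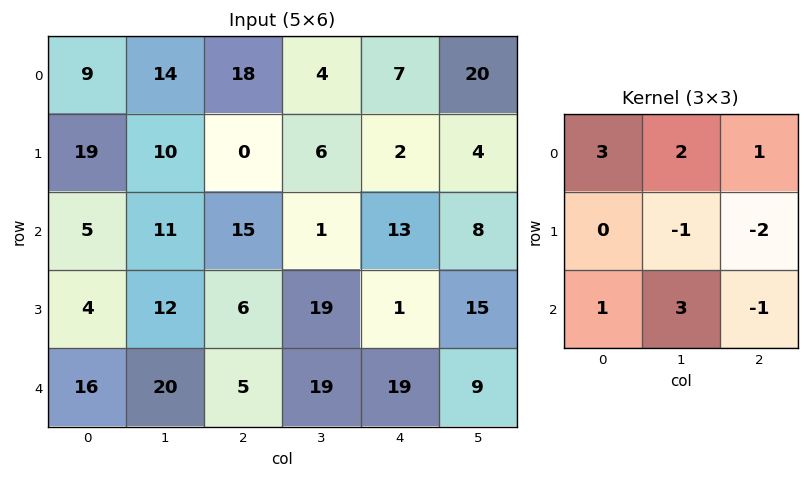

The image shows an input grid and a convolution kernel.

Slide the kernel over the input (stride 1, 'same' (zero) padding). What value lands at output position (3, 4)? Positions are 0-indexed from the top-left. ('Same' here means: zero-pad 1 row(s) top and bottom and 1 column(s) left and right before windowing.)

The receptive field on the zero-padded input at this output position is [1 13 8 / 19 1 15 / 19 19 9]. Elementwise product with the kernel and sum: 1·3 + 13·2 + 8·1 + 1·-1 + 15·-2 + 19·1 + 19·3 + 9·-1.

73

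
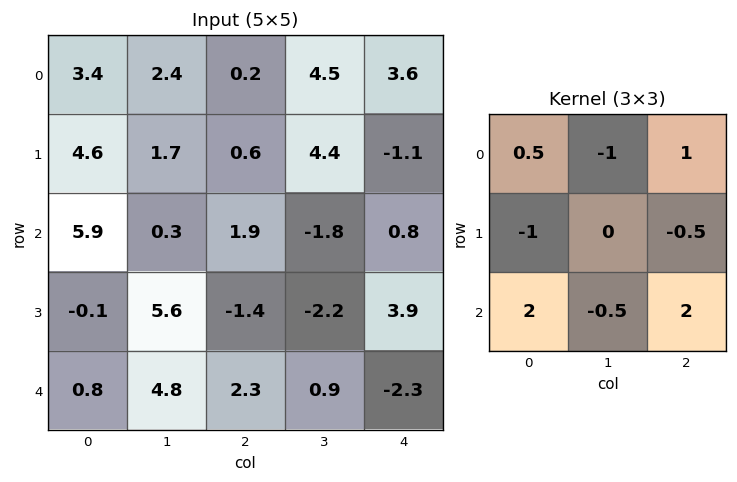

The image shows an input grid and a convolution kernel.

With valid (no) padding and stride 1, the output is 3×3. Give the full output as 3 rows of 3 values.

Output[0,0]: The receptive field on the input at this output position is [3.4 2.4 0.2 / 4.6 1.7 0.6 / 5.9 0.3 1.9]. Elementwise product with the kernel and sum: 3.4·0.5 + 2.4·-1 + 0.2·1 + 4.6·-1 + 0.6·-0.5 + 5.9·2 + 0.3·-0.5 + 1.9·2.
Output[0,1]: The receptive field on the input at this output position is [2.4 0.2 4.5 / 1.7 0.6 4.4 / 0.3 1.9 -1.8]. Elementwise product with the kernel and sum: 2.4·0.5 + 0.2·-1 + 4.5·1 + 1.7·-1 + 4.4·-0.5 + 0.3·2 + 1.9·-0.5 + -1.8·2.

10.05 -2.35 5.45
-11.45 12.75 -1.4
9.15 2.2 2.55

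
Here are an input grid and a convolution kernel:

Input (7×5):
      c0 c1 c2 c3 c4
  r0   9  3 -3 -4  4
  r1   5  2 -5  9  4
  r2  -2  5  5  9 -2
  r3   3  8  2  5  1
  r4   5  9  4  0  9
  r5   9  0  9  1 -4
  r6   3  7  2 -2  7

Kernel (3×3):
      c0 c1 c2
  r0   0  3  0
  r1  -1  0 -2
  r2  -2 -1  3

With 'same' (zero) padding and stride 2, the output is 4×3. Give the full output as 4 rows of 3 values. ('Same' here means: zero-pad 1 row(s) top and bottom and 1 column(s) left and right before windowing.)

Output[0,0]: The receptive field on the zero-padded input at this output position is [0 0 0 / 0 9 3 / 0 5 2]. Elementwise product with the kernel and sum: 0·3 + 0·-1 + 3·-2 + 0·-2 + 5·-1 + 2·3.
Output[0,1]: The receptive field on the zero-padded input at this output position is [0 0 0 / 3 -3 -4 / 2 -5 9]. Elementwise product with the kernel and sum: 0·3 + 3·-1 + -4·-2 + 2·-2 + -5·-1 + 9·3.

-5 33 -18
26 -41 -8
-18 -9 5
13 24 -10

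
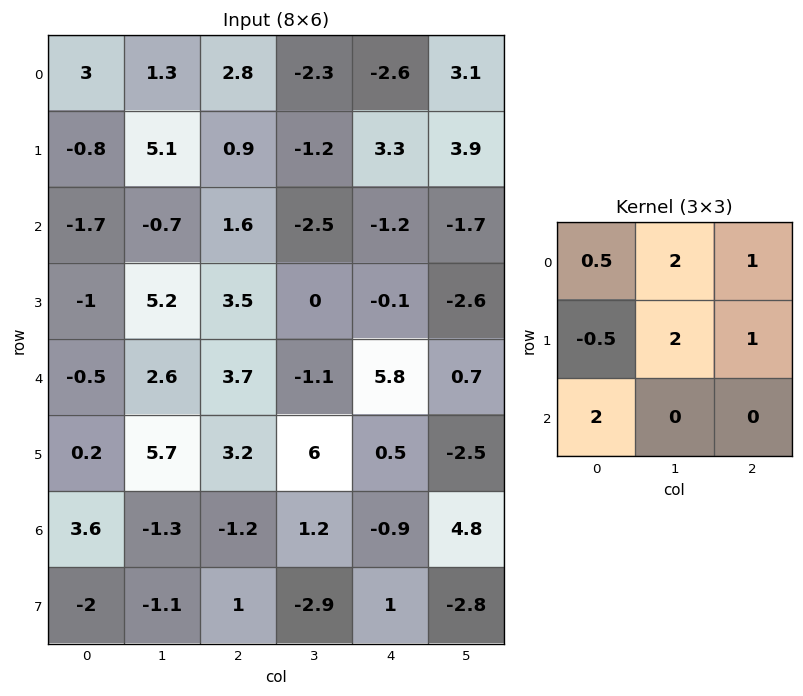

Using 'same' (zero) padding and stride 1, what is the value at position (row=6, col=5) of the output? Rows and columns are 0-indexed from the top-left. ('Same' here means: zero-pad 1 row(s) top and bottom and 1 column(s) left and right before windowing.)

7.3

The receptive field on the zero-padded input at this output position is [0.5 -2.5 0 / -0.9 4.8 0 / 1 -2.8 0]. Elementwise product with the kernel and sum: 0.5·0.5 + -2.5·2 + 0·1 + -0.9·-0.5 + 4.8·2 + 0·1 + 1·2.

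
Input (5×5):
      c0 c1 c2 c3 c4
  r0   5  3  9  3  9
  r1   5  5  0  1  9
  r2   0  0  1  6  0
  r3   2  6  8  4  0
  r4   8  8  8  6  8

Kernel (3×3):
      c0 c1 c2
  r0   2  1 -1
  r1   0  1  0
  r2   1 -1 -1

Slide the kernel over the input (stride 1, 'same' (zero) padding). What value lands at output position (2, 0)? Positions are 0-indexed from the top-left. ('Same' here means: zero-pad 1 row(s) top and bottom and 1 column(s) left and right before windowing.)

-8

The receptive field on the zero-padded input at this output position is [0 5 5 / 0 0 0 / 0 2 6]. Elementwise product with the kernel and sum: 0·2 + 5·1 + 5·-1 + 0·1 + 0·1 + 2·-1 + 6·-1.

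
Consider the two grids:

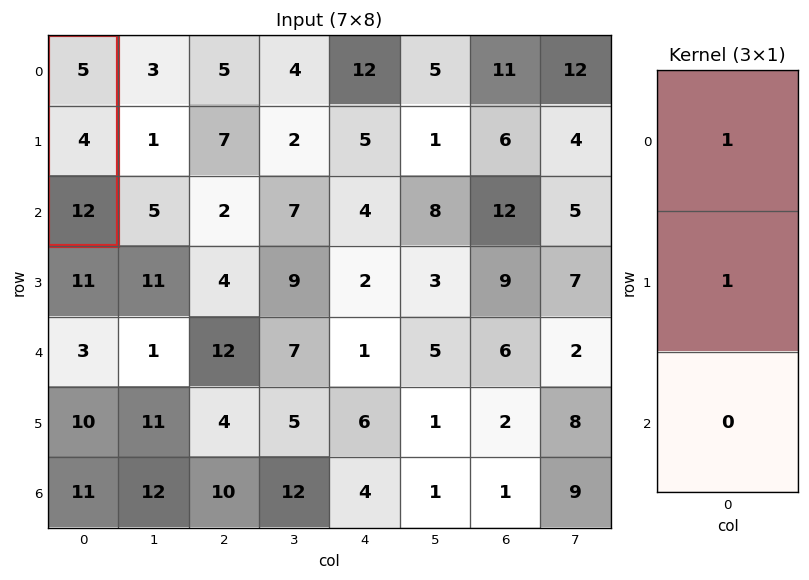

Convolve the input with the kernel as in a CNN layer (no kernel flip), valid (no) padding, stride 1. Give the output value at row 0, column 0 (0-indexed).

9

The receptive field on the input at this output position is [5 / 4 / 12]. Elementwise product with the kernel and sum: 5·1 + 4·1.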